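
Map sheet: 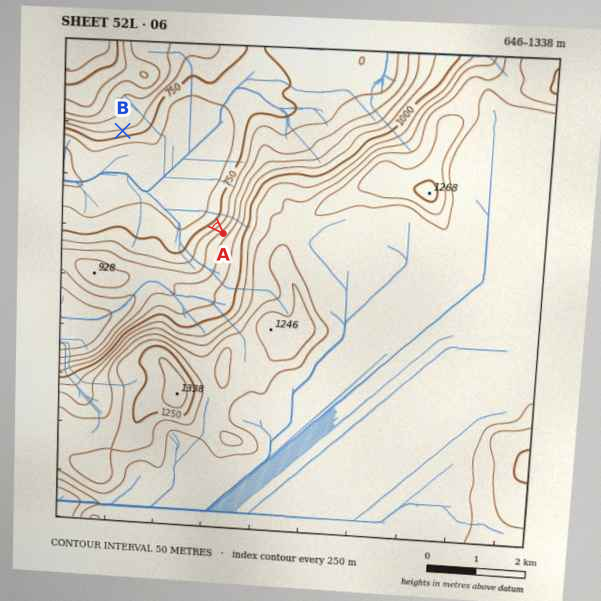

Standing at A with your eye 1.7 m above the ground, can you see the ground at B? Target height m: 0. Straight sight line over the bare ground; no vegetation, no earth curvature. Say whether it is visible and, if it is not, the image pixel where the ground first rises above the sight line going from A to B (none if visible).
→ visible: true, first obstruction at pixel None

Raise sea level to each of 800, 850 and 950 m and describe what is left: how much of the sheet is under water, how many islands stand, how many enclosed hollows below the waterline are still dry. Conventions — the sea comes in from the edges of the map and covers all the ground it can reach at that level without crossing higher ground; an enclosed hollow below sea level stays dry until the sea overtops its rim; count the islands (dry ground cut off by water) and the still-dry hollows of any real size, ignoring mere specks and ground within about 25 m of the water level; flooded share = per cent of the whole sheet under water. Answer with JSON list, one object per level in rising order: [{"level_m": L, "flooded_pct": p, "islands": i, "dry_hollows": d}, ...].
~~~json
[{"level_m": 800, "flooded_pct": 16, "islands": 0, "dry_hollows": 0}, {"level_m": 850, "flooded_pct": 20, "islands": 0, "dry_hollows": 0}, {"level_m": 950, "flooded_pct": 27, "islands": 0, "dry_hollows": 0}]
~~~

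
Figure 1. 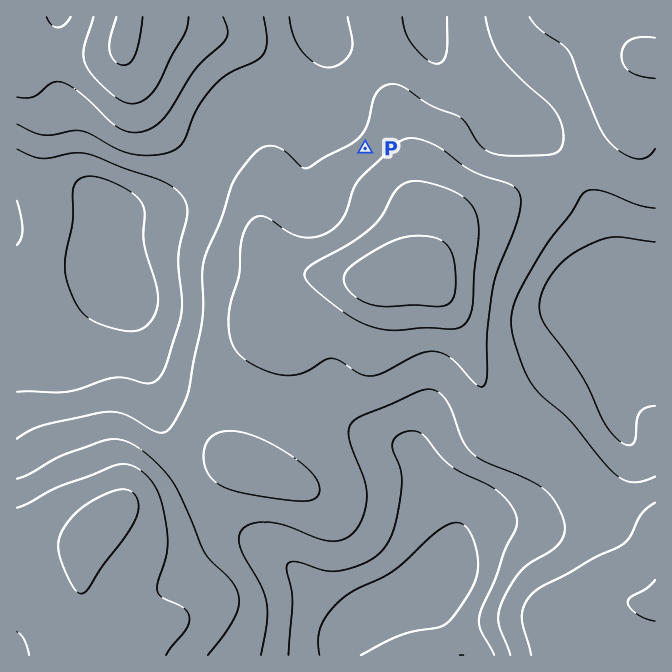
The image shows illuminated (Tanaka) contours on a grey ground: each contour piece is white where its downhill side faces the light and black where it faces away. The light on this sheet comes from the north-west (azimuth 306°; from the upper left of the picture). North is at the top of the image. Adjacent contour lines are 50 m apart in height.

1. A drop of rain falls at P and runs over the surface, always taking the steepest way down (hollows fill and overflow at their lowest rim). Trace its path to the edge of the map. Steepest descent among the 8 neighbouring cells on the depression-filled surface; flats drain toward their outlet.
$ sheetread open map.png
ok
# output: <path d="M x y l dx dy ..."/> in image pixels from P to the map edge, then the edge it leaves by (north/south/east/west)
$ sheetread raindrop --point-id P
<path d="M365 148l-27-26 0-4-1-1-2-9-1-1 0-4-4-6 0-54-5-8 0-3-3-7-2-8"/>
exit: north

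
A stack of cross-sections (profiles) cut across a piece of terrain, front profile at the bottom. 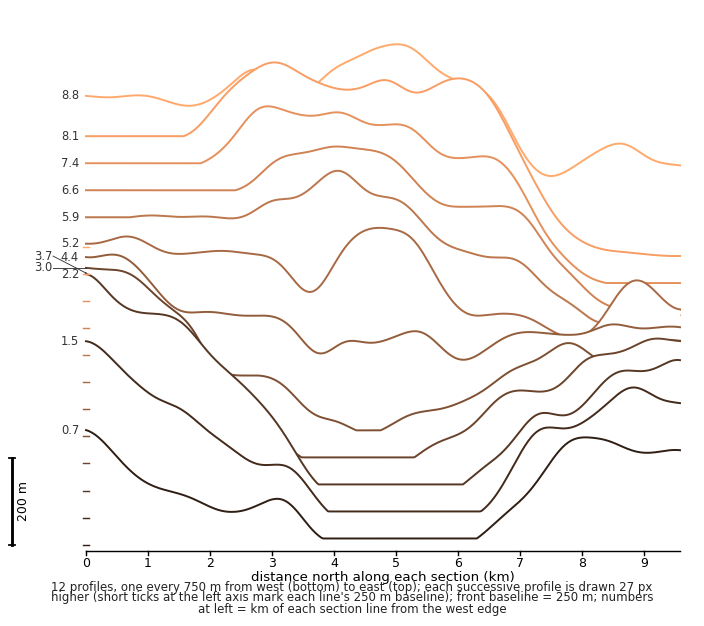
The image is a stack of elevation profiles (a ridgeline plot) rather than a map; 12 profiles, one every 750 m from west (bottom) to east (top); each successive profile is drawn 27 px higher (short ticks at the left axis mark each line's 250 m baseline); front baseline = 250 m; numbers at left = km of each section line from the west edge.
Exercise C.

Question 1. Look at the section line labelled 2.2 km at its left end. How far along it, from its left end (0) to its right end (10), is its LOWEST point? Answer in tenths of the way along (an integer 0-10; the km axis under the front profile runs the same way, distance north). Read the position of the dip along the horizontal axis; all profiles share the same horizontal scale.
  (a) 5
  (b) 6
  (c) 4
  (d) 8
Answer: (a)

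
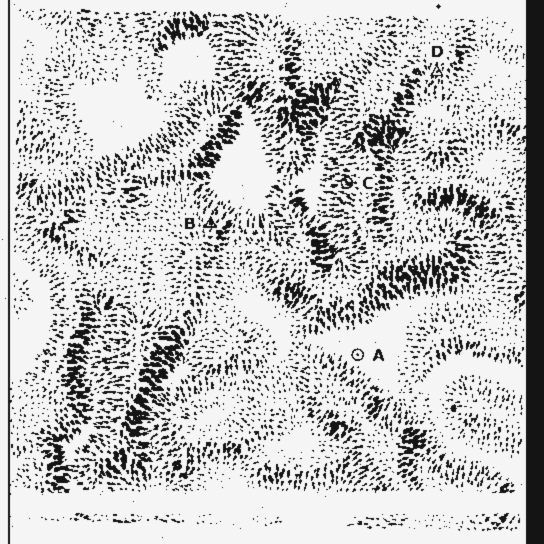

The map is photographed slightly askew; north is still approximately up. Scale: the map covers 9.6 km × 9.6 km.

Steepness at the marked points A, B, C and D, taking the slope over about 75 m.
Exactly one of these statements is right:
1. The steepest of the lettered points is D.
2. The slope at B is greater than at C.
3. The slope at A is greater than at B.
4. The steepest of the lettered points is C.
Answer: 4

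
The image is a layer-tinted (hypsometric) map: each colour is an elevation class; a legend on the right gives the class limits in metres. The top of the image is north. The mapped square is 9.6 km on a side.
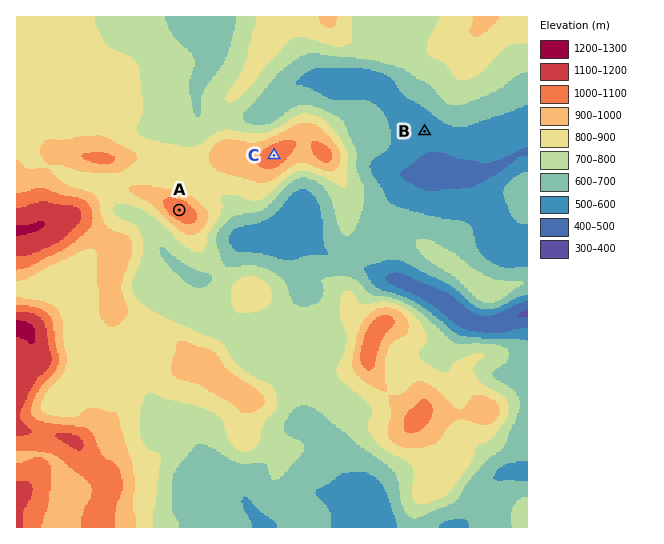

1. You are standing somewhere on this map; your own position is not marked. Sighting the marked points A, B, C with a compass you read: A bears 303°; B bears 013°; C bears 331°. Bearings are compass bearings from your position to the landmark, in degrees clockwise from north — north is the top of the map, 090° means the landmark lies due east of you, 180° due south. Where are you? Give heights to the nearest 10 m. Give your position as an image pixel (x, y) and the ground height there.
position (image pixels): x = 376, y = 339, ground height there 1050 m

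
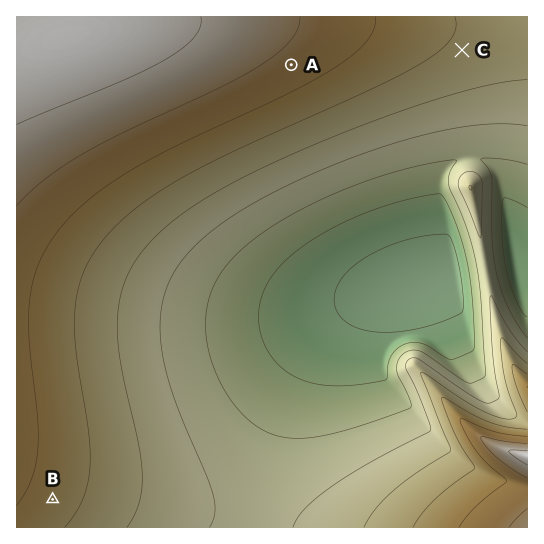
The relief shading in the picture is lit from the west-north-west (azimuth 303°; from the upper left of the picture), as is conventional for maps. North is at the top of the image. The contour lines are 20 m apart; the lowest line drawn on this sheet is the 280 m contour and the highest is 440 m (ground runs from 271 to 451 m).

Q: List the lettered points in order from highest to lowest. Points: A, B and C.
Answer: A B C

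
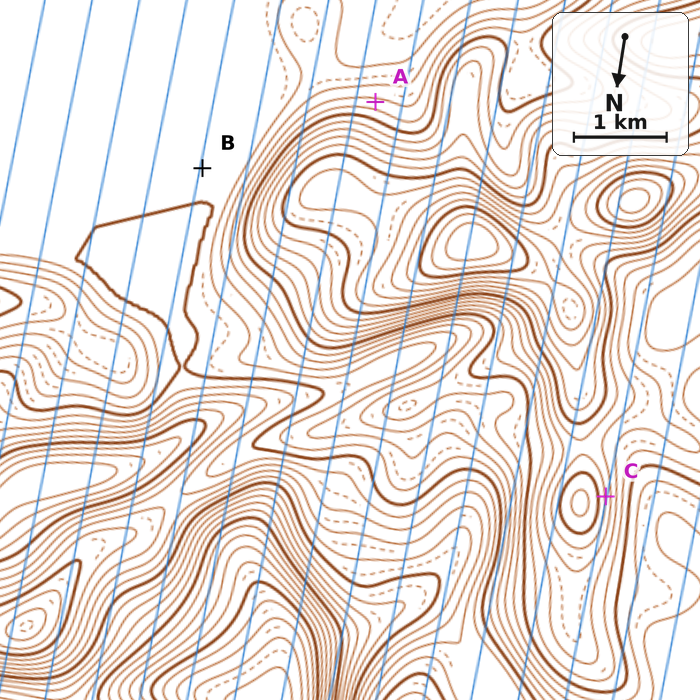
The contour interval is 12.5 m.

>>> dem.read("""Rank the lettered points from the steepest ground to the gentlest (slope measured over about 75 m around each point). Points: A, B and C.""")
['C', 'A', 'B']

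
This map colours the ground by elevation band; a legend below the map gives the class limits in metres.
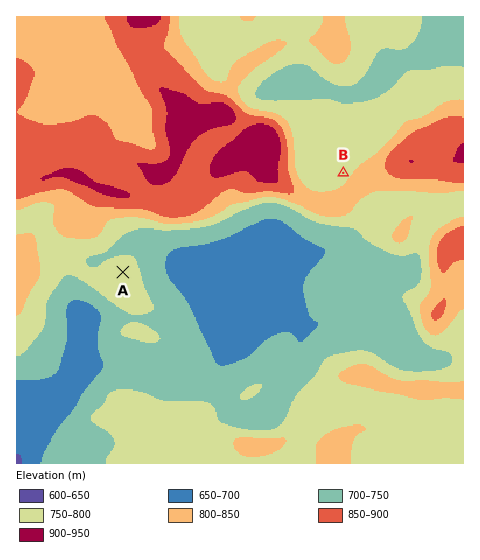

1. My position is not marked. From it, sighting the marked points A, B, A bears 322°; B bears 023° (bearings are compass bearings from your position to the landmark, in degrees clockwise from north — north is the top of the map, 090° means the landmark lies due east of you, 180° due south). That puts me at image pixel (238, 420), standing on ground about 730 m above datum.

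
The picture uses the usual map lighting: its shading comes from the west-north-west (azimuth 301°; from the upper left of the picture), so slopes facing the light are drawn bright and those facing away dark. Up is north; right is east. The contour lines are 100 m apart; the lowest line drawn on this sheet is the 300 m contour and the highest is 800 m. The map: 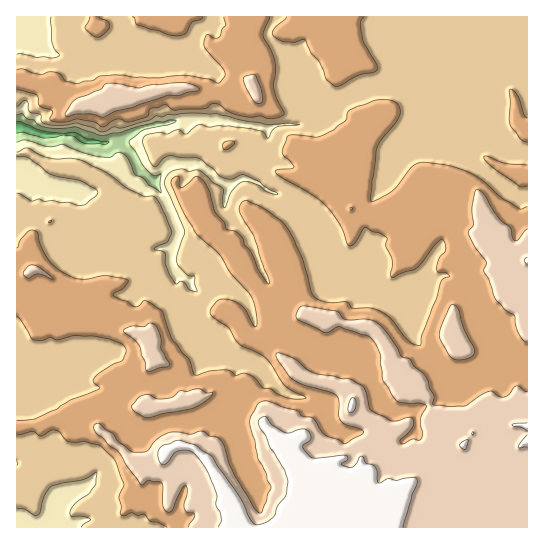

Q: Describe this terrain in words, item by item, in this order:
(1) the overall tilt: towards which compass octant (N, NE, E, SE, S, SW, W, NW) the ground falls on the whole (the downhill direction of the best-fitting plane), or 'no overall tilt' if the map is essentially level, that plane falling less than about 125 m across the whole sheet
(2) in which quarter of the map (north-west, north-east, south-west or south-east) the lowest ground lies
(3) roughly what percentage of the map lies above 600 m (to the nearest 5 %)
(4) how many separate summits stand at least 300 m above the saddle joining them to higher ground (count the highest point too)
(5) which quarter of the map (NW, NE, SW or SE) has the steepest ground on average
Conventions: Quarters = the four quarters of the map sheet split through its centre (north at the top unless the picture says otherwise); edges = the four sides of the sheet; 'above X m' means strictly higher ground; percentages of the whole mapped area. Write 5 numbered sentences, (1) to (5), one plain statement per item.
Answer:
(1) The general tilt is down to the north-west (the land rises towards the south-east).
(2) The lowest ground is in the north-west quarter.
(3) About 55 % of the map lies above 600 m.
(4) There is 1 summit with 300 m or more of prominence.
(5) The north-west quarter is the steepest part of the map.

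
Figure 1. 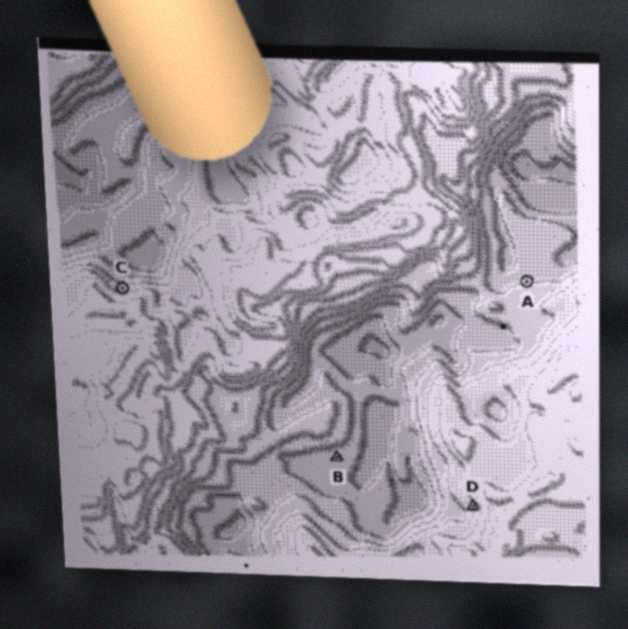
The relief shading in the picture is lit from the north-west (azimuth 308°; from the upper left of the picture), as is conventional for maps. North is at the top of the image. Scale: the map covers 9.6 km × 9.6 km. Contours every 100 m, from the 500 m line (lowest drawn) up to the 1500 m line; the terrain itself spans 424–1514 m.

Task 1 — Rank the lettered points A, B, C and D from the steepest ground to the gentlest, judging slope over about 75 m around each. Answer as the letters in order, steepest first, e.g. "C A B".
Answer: C D A B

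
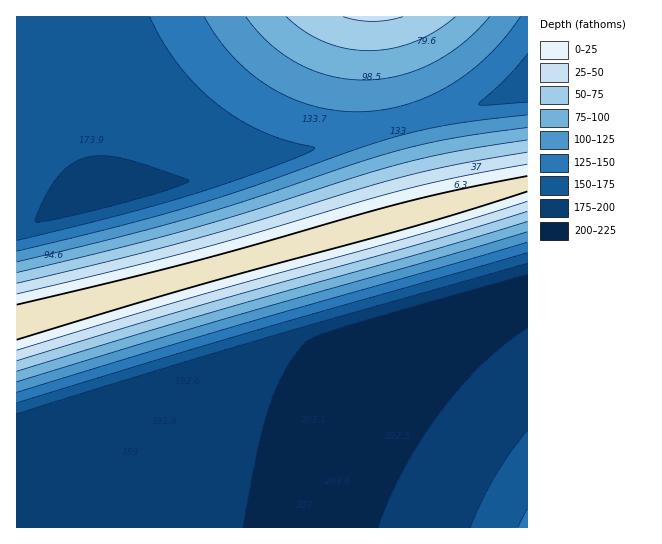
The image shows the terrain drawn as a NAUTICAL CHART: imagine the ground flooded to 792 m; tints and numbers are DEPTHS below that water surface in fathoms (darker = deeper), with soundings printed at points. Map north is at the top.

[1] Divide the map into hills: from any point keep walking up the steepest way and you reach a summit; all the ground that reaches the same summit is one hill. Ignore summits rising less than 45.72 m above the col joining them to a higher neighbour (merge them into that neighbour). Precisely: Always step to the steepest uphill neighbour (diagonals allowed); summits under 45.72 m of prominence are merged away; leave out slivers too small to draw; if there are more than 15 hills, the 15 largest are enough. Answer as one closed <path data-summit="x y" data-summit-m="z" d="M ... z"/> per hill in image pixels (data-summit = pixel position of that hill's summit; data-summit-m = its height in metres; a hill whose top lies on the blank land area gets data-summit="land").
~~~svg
<path data-summit="land" d="M33 16l-17 1 0 510 303 1 8-31 21-58 17-33 20-28 37-37 48-37 12-8 46-15 0-190-9 1-137 39-280 72-7-9-16-28-26-57-13-43z"/><path data-summit="373 17" data-summit-m="708" d="M527 16l-493 0-1 14 7 36 17 53 22 47 16 28 7 9 280-72 145-40z"/><path data-summit="527 527" data-summit-m="529" d="M527 281l-38 12-19 11-48 37-37 37-20 28-17 33-21 58-7 24 1 7 207-1z"/>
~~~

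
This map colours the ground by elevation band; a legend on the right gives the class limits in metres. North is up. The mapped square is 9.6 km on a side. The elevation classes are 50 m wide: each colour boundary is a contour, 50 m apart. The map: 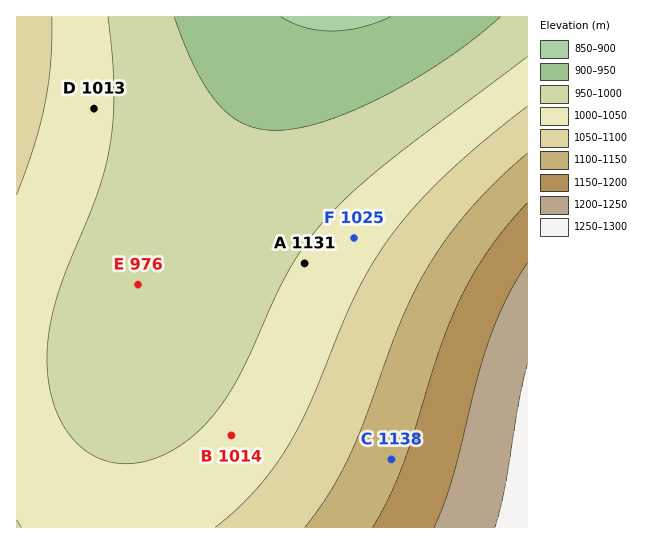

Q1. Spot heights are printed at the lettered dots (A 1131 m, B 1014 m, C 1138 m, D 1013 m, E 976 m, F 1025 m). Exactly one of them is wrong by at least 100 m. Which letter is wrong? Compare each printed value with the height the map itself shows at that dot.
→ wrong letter A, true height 1006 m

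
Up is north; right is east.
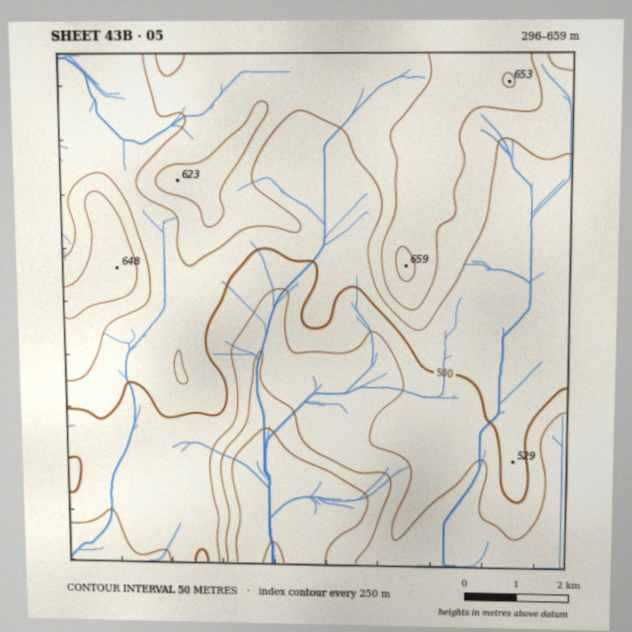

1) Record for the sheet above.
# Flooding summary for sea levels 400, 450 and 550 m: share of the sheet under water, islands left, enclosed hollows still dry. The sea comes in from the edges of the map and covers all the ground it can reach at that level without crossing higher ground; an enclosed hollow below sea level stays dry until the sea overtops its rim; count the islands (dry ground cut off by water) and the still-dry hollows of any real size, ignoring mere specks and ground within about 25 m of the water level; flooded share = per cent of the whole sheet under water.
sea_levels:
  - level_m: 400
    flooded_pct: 8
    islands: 0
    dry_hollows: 0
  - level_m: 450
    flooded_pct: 22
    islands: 0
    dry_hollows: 0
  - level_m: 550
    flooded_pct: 71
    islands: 0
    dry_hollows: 0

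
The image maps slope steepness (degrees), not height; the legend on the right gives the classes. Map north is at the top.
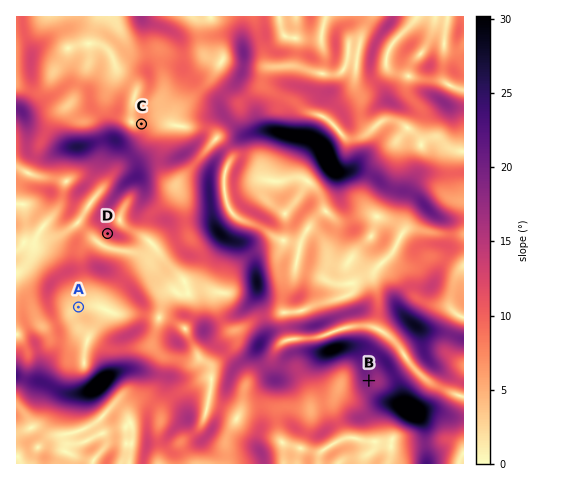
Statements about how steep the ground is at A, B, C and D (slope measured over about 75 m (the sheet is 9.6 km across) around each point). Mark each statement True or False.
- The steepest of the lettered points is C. False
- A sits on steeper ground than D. False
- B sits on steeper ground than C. True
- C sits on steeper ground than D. False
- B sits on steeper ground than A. True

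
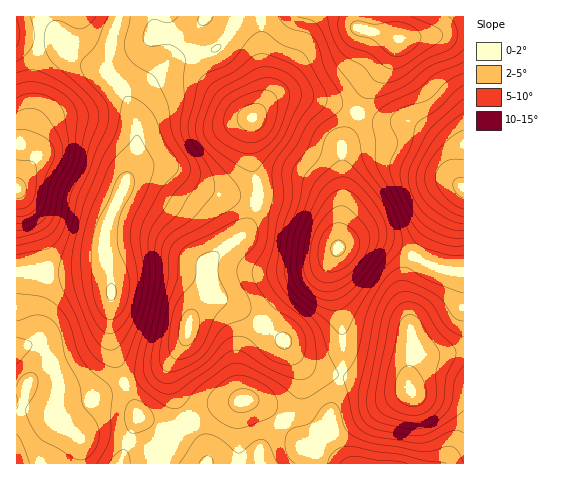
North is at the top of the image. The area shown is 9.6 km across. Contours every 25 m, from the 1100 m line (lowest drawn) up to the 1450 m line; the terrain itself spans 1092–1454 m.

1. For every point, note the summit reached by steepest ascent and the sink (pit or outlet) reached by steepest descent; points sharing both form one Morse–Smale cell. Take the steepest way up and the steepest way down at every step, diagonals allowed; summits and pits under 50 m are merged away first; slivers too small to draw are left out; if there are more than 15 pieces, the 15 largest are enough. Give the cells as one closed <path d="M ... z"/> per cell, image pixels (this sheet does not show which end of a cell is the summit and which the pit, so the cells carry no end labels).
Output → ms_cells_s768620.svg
<path d="M118 16l-77 0-2 2 0 23-7 42 0 29-7 25 3 27-12 23 1 85 82 0 11 9-6-32 1-17 4-15 18-37 10-40-1-17-6-18-8-15-14-16 2-29z"/><path d="M162 165l-17 1-16 10-20 41-4 15-1 17 8 37-2 53 11 36 17 41 34 20 18-15-9-12-6-13-5-17 0-12 18-32 4-21 14-21 1-29 8-9 29-21 14-32-48-11-29-17z"/><path d="M375 240l-14 0-21 7-9 18 0 18 12 49 0 37-3 7 36 9 28 2 12 7 47 7 1-129-30-5-41-21z"/><path d="M204 16l-85 1-9 28-2 29 18 22 10 27 0 25-9 31 18-13 17-1 19 9 29 17 47 11 2-13-8-34 2-37-14-6-13-13-22-25-7-15-2-20z"/><path d="M260 16l-54 0-10 17-1 6 3 23 9 16 19 21 13 13 14 6-2 37 8 34-1 12 27 7 33 16 14 12 5 10 6-40-1-55 1-7 15-31-44-14-12-3-22 0-10 5-16 15 10-20 0-19-3-18z"/><path d="M361 114l-4 1-14 29 0 62-5 42 23-8 14 0 18 6 41 21 12 3 17 2 1-84-9-12-7-26-16-15-20-12-10-2-21 0z"/><path d="M99 272l-82 0-1 76 19-3 14 13 9 24-4 30 4 7 21 19 1 25 39 1 19-50-14-30-11-34-3-11 2-51-4-10z"/><path d="M260 202l-4 1-3 13-9 18-29 21-8 9-1 29-10 16 15-9 9 0 10 3 20 12 33 24 11 15 13 12 13 6 21 3 2-43-12-49 0-18 7-19-6-10-14-12-33-16z"/><path d="M220 300l-12 1-13 11-6 13-1 10-18 32 2 22 5 13 11 17 2 3 11-8 17-8 26-6 8 1 20 11 18 18 14 19 19 6 18 9 6 0-14-25-3-15 1-14 9-34-20-4-13-6-30-32-31-22z"/><path d="M356 16l-94 0-1 43 3 18 0 19-5 14 11-9 10-5 22 0 31 8 24 9 11-25 20-26 11-23-38-10-3-3z"/><path d="M346 376l-6 1-9 33-1 14 3 15 15 25 116-1-1-62-47-7-12-7-28-2z"/><path d="M463 35l-64 3-11 24-20 26-10 23 0 3 23 7 28 1 23 13 16 15 7 26 8 12z"/><path d="M246 400l-37 9-19 14 15 23 2 8 0 10 133-1-17-8-19-6-14-19-18-18-13-9z"/><path d="M35 345l-19 4 0 114 64 1 0-24-22-21-4-7 4-21 0-9-4-12-8-15z"/><path d="M140 416l-3 1-5 14-12 33 86-1 1-9-2-8-15-23-21 13z"/>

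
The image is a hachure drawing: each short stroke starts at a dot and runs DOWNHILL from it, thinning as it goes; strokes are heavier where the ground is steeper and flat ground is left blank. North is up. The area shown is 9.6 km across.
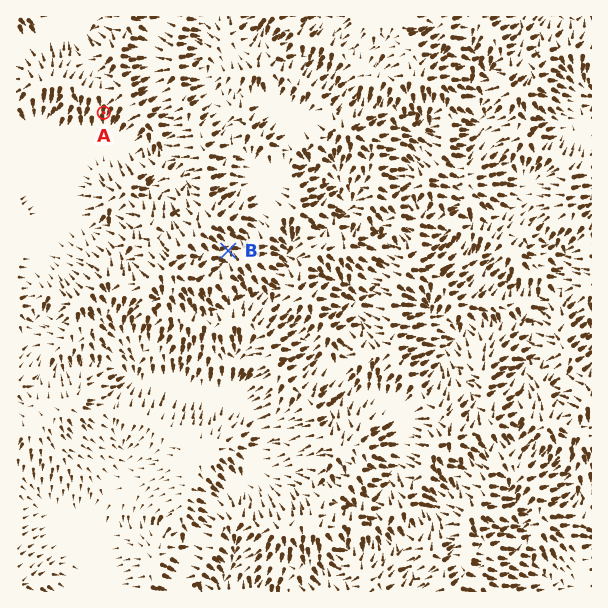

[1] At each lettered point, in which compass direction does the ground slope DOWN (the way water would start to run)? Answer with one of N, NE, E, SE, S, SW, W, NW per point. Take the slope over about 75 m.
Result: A S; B E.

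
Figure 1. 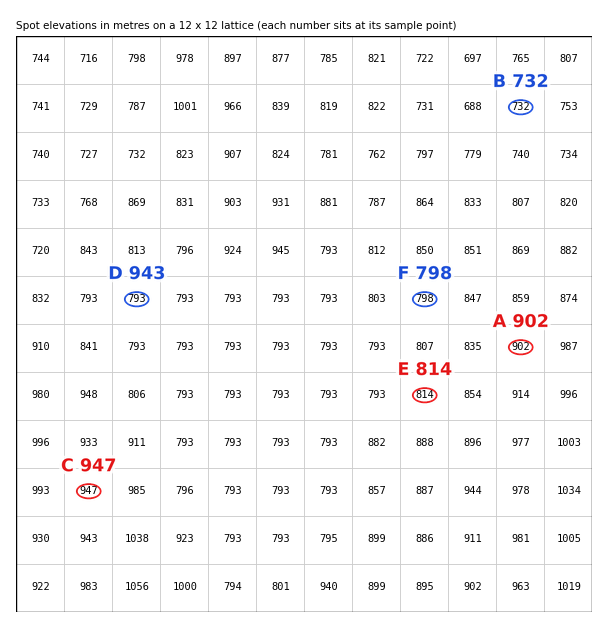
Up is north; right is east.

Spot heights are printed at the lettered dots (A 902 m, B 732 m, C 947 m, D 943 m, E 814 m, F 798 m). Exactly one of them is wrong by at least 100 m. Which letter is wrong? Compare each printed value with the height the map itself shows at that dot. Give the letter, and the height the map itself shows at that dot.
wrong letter D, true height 793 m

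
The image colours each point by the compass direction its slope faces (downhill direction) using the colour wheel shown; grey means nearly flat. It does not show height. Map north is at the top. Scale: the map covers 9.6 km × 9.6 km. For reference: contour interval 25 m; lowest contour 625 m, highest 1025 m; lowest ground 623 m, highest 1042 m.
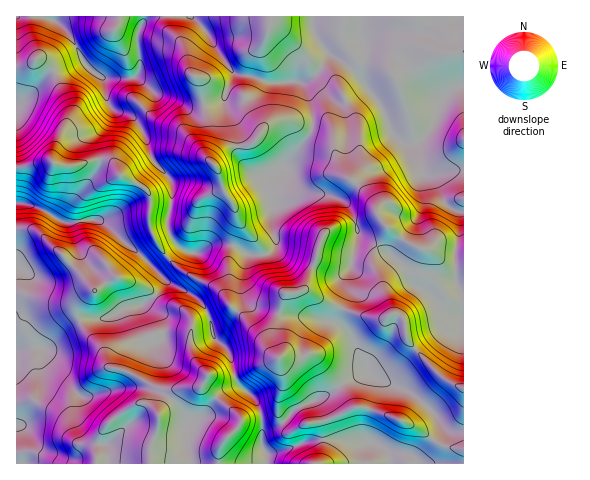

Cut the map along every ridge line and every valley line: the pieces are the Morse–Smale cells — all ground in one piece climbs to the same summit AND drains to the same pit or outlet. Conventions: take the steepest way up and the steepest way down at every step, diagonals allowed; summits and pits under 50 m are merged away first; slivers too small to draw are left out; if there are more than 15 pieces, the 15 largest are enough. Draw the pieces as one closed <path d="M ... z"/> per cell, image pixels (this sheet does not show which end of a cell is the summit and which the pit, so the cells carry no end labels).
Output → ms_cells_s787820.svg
<path d="M463 16l-151 1 3 16 14 22-9 15-8 8-11 5 7 11 4 16 0 19-4 9-24 30-15 6-2 2 0 13 5 13 0 26 4 11-1 9-8 6-18 1-15-9-12-2-11 1-12 8-10 0-9-5-8-9-4-10 0-12 4-20-1-16-17-20-8-24-10-17-9-6-12-4-6-5-3-8-1-15-3-5 9 2 26-1 17 15 19 6 13 7 14 0 23-6 10-23 0-4-29-45-14-12-173 0-1 151 32-6 13 4 16 0 18-5 11 0 9 6 7 10 18 9 8 7 2 4 0 32 13 24 11 12 13 10 28 13 15 17-21 9 3 19 4 8 7 5 7 9 9 31 17 17 5 11 2 19 20-9 12-14 32-14 23-16 17-5-1-7-15-32-12-12 0-8 8-20-2-17 7-14 6-30 6 6 32 19 10 10 7 17 14 6 20 19 17 7z"/><path d="M106 160l-11 0-18 5-16 0-13-4-32 7 1 296 79-1 3-18-14-3-7-12-6-20 0-20-25-20-4-7 0-14 25-23 15-8 23 0 18-9 16-4 0 10 6 20 2 2 12-4 3-1 0-9-3-8-16-11 16-13 5-11 29 16 10 10 4 8 22-9-15-18-28-13-19-16-13-19-5-11 0-32-2-4-8-7-18-9-7-10z"/><path d="M358 234l-6 30-7 14 2 17-8 20 0 8 12 12 15 32 1 7-19 6-21 15-32 14-12 14-18 7-4 8 1 9 5 7 6 0 36-13 10-1 21 0 22 3 8-1 20 10 17 2 9 6 1 4 46 0 1-145-17-8-20-19-14-6-7-17-10-10-32-19z"/><path d="M234 72l-10 27-24 7-14 0-19-10-8-1-22-17-35 0 7 27 6 5 12 4 9 6 10 17 8 24 17 20 1 16-4 20 0 12 7 14 14 10 10 0 12-8 7-1 16 2 15 9 15 0 11-7 1-9-4-11 0-26-5-13 0-13 2-2 15-6 7-8 21-31-2-30-10-17-34 0-9-4-16-2z"/><path d="M208 314l-12 4-4 4-2 15-4-4-22 0-2 7-5 3-6 0-4-5-3 0-14 6-8 6-4 13 1 7 10 2 32 17 21 0-8 6-16 19-7-8-11-4-21 12-15 14-4 6-1 10 6 0 2 3 2 17 156 0 2-2 0-8-6-12 1-23-3-13-5-8-15-13-9-31-4-6-10-8z"/><path d="M139 306l-15 3-18 9-26 1-17 11-16 17-4 2 0 14 3 6 17 12 10 11 0 25 12 25 13 2 6-16 11-11 22-14 6-1 5 2 10 10 16-19 8-6-21 0-43-21 4-18 8-6 17-7-7-22z"/><path d="M312 16l-121 1 13 11 19 31 13 15 21 4 9 4 38 0 16-13 9-14-14-22z"/><path d="M340 440l-31 1-26 10-16 3-1 9 150 0 0-3-9-6-17-2-20-10-8 1z"/><path d="M165 280l-5 11-16 13 16 11 3 8 1 10 22 0 4 4 2-15 15-10-13-16z"/><path d="M105 444l-7 2-1 18 11-1 0-12z"/><path d="M162 332l-15 5 4 6 6 0 5-3z"/>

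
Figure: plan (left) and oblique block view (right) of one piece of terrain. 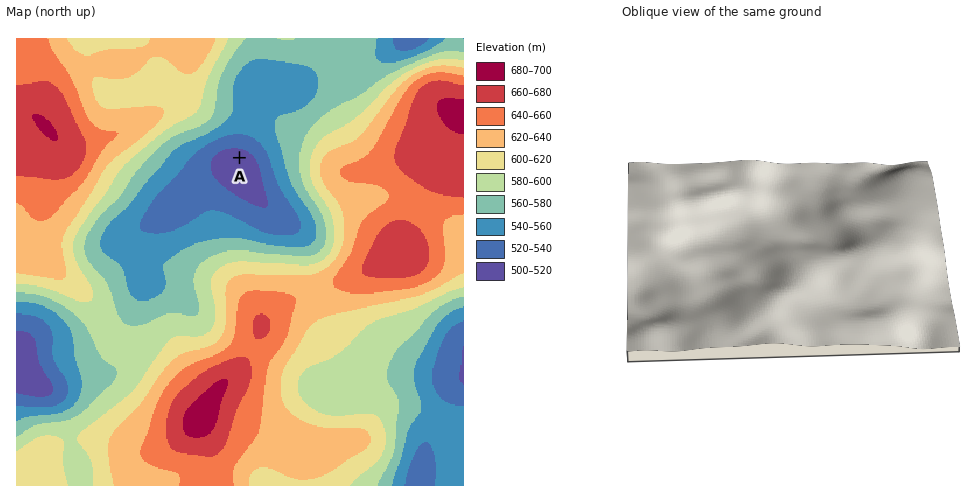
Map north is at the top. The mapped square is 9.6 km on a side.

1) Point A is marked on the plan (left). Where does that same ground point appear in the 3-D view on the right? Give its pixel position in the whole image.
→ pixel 782 215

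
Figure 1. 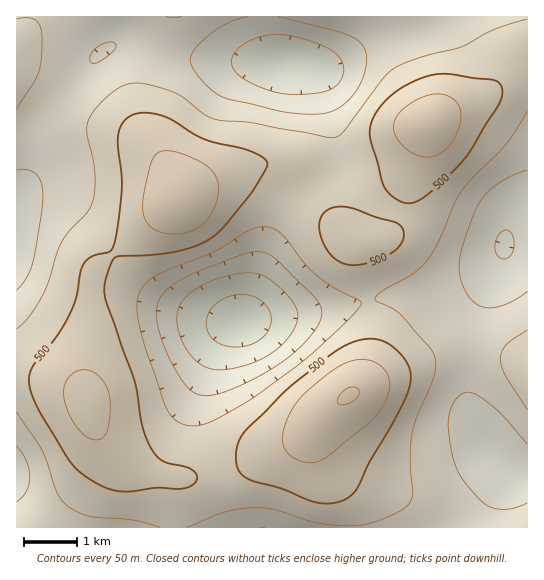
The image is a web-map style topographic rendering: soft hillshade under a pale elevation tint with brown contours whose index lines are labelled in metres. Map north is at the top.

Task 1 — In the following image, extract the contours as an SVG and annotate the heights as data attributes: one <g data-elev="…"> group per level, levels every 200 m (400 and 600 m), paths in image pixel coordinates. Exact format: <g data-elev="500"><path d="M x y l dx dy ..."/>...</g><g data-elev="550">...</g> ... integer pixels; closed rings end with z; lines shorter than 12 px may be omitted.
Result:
<g data-elev="400"><path d="M527 503l-17 6-9 0-8-1-11-6-17-20-10-17-5-24-2-22 5-16 5-6 5-4 7-1 7 3 24 18 26 31"/><path d="M17 446l9 15 4 16-4 14-9 11"/><path d="M203 395l-9-2-8-7-8-12-9-17-7-18-5-16-1-12 3-10 5-8 7-7 27-15 51-18 9-1 9 2 12 8 37 37 6 11-2 12-7 11-12 13-27 21-21 13-23 10-15 5z"/><path d="M527 291l-12 9-13 6-11 2-9-1-8-5-8-9-5-12-2-14 1-12 5-16 9-26 8-14 8-9 9-7 15-8 13-5"/><path d="M17 170l11 0 9 5 4 8 2 12-2 22-8 46-7 15-9 12"/><path d="M94 63l-3-1-1-4 5-9 11-6 5-1 4 1 1 4-4 6-11 8z"/><path d="M277 17l66 16 13 6 7 7 3 5 1 8-4 19-9 16-13 13-10 5-10 2-34-2-60-13-9-4-9-8-11-12-6-9-2-7 2-6 11-12 15-12 13-8 16-4"/></g><g data-elev="600"><path d="M340 405l9-2 6-4 4-5-1-5-7-2-8 4-5 8 0 4z"/></g>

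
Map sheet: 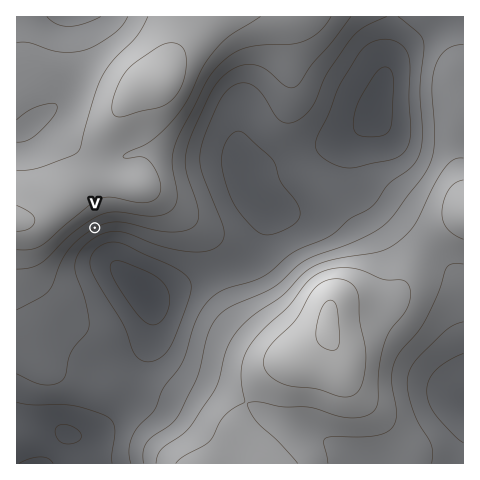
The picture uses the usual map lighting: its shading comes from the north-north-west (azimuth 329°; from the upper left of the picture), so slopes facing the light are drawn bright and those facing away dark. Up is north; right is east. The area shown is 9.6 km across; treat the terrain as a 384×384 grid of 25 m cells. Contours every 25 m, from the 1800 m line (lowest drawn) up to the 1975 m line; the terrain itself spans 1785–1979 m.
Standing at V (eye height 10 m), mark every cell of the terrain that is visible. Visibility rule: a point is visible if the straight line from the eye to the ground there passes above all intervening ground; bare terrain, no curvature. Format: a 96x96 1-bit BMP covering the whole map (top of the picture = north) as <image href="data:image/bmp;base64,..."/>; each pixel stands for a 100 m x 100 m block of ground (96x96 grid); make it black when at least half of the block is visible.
<image width="96" height="96" href="data:image/bmp;base64,Qk2+BAAAAAAAAD4AAAAoAAAAYAAAAGAAAAABAAEAAAAAAIAEAAATCwAAEwsAAAIAAAAAAAAA////AAAAAAAAAB///4AAAAAAAAAAAA///8AAAAAAAAAAAA///+AAAAAAAAAAAAf//+AAAAAAAAAAAAf///AAAAAAAAAAAAf///AAAAAAAAAAAAP///gAAAAAAAAAAAP///gAAAAAAAAAAAP///wAAAAAAAAAAAP///4AAAAAAAAAAAP///8AAAAAAAAAAAP///8AAAAAAAAAAAP///8AAAAAAAAAAAP///+AAAAAAAAAAAP///+AAAAAAAAAAH////+AAAAAAAAAA//////AAAAAAAAAD//////AAAAAAAAA///////wAAAAAAAD///////4AAAAAAAH///////+AAAAAAAP////////gAAAAAAf////////wAAAAAAf////////4AAAAAAf////////8AAAAAAf/////////AAAAAAf/////////wAAAAAf/////////4AAAAAf/////////4AAAAA//////////8AAAAAf/////////8AAAAAP/////////8AAAAAH/////////8AAAAAD/////////+AAAAAD/////////+AAAAAD/////////+AAAAAD//////////AAAAAD//////////AAAAAD//////////gAAAAD//////////gAAAAD//////////wAAAAD//////////4AAAAD//////////8A8AAD//////4f////8AAD/////8AB////+AAD/////wAAP///+AAB/////gAAB////AMB////+AAAAH////8B////8AAAAAf///8A////4AAAAAD///8Af///gAAAAAAf//8AH///AAAAAAAB//8AB//+AAAAAAAAf/8AA//8AAAAAAAAH/8AAH/4AAAAAAAAB/8AAB/wAAAAAAAAAf8AAA/gAAAAAAAAAP8AAAOAAAAAAAAAAD8AAAAAAAAAAAAAAB8AAAAAAAAAAAAAAAcAAAAAAAAAAAAAAAAAAAAAAAAAAAAAAAAAAAAAAAAAAAAAAAAAAAAAAAAAAAAAAAAAAAAAAAAAAAAAAAAAAAAAAAAAAAAAAAAAAAAAAAAAAAAAAAAAAAAAAAAAAAAAAAAAAAAAAAAAAAAAAAAAAAAAAAAAAAAAAAAAAAAAAAAAAAAAAAAAAAAAAAAAAAAAAAAAAAAAAAAAAAAAAAAAAAAAAAAAAAAAAAAAAAAAAAAAAAAAAAAAAAAAAAAAAAAAAAAAAAAAAAAAAAAAAAAAAAAAAAAAAAAAAAAAAAAAAAAAAAAAAAAAAAAAAAAAAAAAAAAAAAAAAAAAAAAAAAAAAAAAAAAAAAAAAAAAAAAAAAAAAAAAAAAAAAAAAAAAAAAAAAAAAAAAAAAAAAAAAAAAAAAAAAAAAAAAAAAAAAAAAAAAAAAAAAAAAAAAAAAAAAAAAAAAAAAAAAAAAAAAAAAAAAAAAAAAAAAAAAAAAAAAAAAAAAAAAAAAAAAAAAAAAAAAAAAAAAAAAAAAAAAAAAAAAAAAAAAAAAAAAAAAAAAAAAAAAAAAAAAAAAAAAAAAAAAAAAA="/>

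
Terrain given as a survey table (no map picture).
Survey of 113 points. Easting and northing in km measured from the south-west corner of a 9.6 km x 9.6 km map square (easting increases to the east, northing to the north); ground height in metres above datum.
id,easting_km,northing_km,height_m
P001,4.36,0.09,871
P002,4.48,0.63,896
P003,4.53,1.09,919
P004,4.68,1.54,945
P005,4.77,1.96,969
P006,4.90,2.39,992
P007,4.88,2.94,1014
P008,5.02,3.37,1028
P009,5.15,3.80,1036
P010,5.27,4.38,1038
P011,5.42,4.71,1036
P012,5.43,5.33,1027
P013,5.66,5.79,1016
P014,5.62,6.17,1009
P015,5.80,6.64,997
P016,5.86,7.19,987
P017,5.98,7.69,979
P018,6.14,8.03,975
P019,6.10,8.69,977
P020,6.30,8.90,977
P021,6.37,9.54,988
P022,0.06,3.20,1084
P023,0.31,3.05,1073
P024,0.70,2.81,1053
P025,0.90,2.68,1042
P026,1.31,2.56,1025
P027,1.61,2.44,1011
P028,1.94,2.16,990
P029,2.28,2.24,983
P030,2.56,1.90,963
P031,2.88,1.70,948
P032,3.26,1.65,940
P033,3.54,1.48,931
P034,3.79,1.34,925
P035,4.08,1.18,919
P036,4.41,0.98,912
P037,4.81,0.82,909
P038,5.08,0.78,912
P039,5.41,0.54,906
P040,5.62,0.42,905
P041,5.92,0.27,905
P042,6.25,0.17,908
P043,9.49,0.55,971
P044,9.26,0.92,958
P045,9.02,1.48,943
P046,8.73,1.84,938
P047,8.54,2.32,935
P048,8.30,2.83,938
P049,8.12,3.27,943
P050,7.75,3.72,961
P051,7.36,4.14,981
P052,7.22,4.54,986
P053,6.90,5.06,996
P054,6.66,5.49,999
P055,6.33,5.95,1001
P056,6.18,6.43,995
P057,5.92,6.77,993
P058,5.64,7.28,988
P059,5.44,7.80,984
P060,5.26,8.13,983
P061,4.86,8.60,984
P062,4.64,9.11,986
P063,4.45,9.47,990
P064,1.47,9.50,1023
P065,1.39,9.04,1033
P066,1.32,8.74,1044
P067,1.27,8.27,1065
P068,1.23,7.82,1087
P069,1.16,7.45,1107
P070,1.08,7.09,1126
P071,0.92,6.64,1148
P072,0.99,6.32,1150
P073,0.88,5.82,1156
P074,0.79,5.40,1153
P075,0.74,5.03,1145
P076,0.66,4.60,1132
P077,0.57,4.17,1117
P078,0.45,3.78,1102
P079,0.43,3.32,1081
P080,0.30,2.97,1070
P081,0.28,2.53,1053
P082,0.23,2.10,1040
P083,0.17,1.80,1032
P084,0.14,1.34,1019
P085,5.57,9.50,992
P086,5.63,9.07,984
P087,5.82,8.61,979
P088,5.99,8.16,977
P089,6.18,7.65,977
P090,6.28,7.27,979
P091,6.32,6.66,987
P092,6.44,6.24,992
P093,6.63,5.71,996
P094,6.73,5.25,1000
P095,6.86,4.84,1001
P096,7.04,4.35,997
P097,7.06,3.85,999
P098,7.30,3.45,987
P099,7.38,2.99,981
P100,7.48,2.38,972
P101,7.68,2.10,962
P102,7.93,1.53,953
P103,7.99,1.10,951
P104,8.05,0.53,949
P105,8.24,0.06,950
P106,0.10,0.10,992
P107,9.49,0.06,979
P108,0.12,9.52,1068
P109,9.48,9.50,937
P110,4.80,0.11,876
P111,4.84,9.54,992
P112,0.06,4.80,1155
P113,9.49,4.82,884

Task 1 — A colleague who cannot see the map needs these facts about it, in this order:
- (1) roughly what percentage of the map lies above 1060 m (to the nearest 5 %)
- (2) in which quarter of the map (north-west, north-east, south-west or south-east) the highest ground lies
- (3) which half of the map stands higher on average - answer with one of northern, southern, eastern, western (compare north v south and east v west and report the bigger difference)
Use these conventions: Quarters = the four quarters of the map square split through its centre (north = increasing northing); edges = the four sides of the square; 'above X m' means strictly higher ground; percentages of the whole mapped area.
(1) About 15 % of the map lies above 1060 m.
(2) The highest ground is in the north-west quarter.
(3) On average the western half of the map is the higher ground.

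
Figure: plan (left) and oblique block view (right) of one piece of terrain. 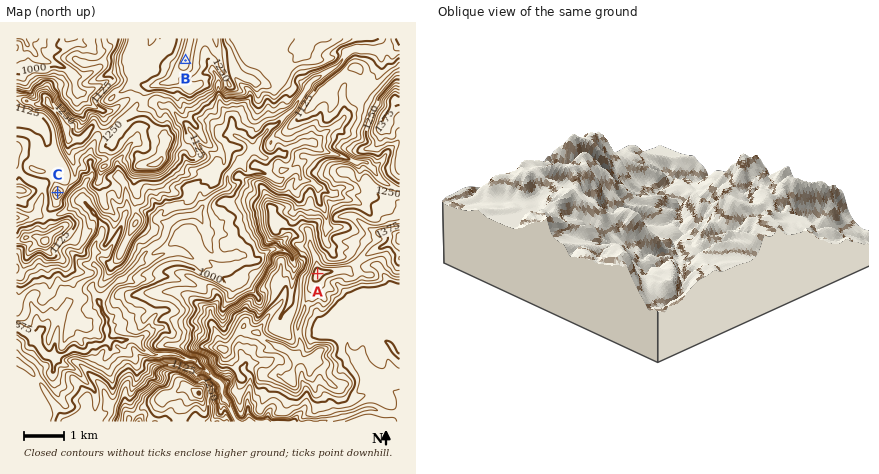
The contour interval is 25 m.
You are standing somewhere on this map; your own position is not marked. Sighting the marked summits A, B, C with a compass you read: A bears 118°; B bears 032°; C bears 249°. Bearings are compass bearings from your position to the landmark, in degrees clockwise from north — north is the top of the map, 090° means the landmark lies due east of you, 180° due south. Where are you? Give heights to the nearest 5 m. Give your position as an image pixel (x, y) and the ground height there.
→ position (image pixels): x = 119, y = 168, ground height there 1110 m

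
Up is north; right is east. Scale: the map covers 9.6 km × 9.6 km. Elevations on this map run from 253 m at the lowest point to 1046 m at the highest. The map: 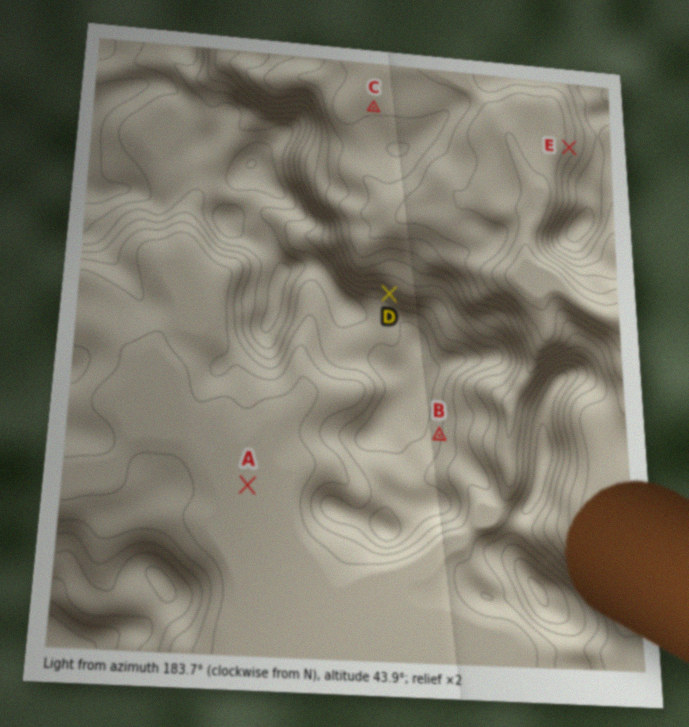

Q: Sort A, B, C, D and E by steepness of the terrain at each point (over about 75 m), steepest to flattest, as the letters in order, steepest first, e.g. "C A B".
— D E B C A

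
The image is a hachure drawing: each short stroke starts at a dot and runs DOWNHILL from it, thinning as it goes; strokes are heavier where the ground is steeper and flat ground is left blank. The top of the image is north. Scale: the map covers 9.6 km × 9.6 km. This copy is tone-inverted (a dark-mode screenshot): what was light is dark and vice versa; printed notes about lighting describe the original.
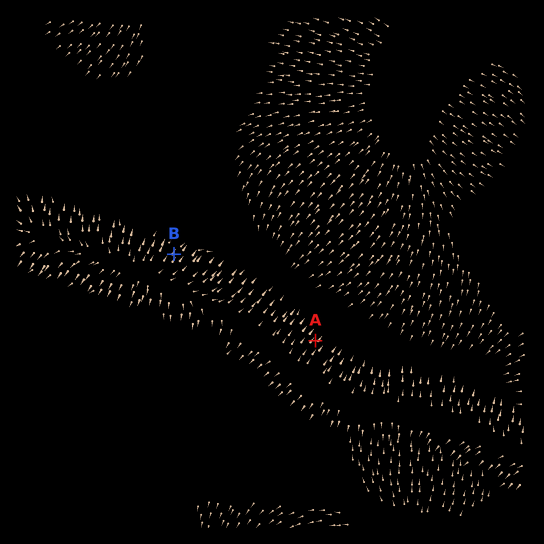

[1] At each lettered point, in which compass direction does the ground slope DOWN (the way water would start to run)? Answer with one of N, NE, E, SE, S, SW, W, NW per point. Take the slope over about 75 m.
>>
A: NE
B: NE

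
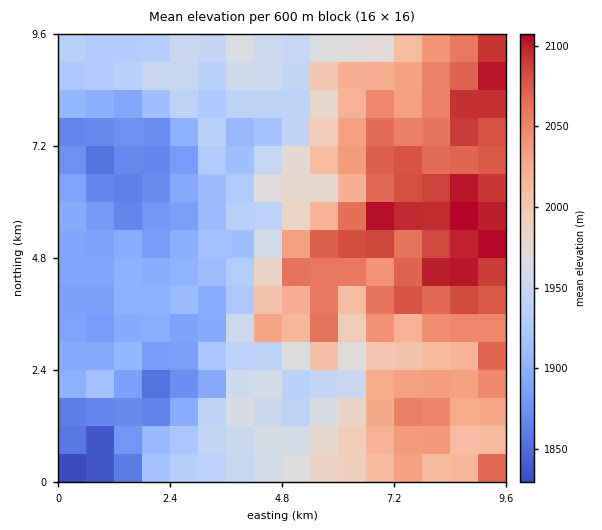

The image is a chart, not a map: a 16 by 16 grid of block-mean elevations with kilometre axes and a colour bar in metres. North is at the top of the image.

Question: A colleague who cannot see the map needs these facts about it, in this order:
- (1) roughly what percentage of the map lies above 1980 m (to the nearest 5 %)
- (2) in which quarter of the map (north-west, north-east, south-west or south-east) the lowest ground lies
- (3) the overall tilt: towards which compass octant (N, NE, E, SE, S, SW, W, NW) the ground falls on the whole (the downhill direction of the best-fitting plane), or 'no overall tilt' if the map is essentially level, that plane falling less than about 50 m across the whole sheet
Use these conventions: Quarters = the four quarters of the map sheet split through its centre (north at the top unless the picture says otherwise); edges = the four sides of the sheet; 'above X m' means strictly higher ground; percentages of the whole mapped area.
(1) Roughly 45 % of the ground is higher than 1980 m.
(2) Look to the south-west quarter for the lowest ground.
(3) On the whole the ground falls towards the west.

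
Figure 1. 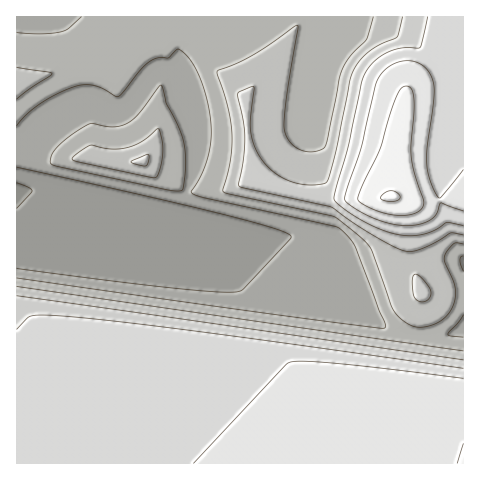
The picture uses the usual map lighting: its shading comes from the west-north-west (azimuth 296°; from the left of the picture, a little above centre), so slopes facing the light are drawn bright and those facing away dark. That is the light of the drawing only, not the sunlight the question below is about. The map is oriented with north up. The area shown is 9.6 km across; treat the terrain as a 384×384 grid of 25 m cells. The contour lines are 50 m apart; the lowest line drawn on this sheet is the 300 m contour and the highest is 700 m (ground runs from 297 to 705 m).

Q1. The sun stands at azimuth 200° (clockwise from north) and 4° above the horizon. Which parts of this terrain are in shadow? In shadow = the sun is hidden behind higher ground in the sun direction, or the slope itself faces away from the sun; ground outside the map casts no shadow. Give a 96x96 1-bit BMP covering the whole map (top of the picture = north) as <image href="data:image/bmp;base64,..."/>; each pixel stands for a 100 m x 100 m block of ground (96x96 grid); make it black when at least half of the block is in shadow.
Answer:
<image width="96" height="96" href="data:image/bmp;base64,Qk2+BAAAAAAAAD4AAAAoAAAAYAAAAGAAAAABAAEAAAAAAIAEAAATCwAAEwsAAAIAAAAAAAAA////AAAAAAAAAAAAAAAAAAAAAAAAAAAAAAAAAAAAAAAAAAAAAAAAAAAAAAAAAAAAAAAAAAAAAAAAAAAAAAAAAAAAAAAAAAAAAAAAAAAAAAAAAAAAAAAAAAAAAAAAAAAAAAAAAAAAAAAAAAAAAAAAAAAAAAAAAAAAAAAAAAAAAAAAAAAAAAAAAAAAAAAAAAAAAAAAAAAAAAAAAAAAAAAAAAAAAAAAAAAAAAAAAAAAAAAAAAAAAAAAAAAAAAAAAAAAAAAAAAAAAAAAAAAAAAAAAAAAAAMAAAAAAAAAAAAAAP8AAAAAAAAAAAAAH/8AAAAAAAAAAAAH//8AAAAAAAAAAAH///8AAAAAAAAAAD////8AAAAAAAAAD/////8AAAAAAAAB//////8AAAAAAAB///////8AAAAAAB////////8AAAAAA/////////8AAAAA//////////8AAAA///////////8AAAf///////////8AAf////////////8AP/////////////8P////////////////////////////////////////////////////////////8D//////////////4A//////////////wA//////////////gA//////////////AB/////////////+AD/////////////8AD/////////////4AH/////////////wAD/////////////gAB9////////////gAAM////////////AAAA///////////+AAAAf//////////8AAAAf//////////wAAAAP//////////AAAAAP/////////gAAAAAH////////gAAAAAAH///////gAAAAAAAD//////wAAAAAAAAD/////wAAAAAAAAAB////4AAAAAAAAcAB///4AAAAAEAAB+AA//4AAAAAH+AAH+AA/8AAAAAA/+AAH8AAcAAAAAAH/+AAH8AAAAAAAAAf/+AAD8AAAAAAAAAf/+AAD8AAAAAAAAAf/+AAD8AAAAAAAAAf/+AAB8AAAB/wAAAP/8AAA8AAD//4AAAP/8AAA8AAD//4AAAH/wAAAcAAD//+AAAD+AAAAIAAB///gAAAQAAAAIAAB///gAAAAAAAAAAAA///wAAAAAAAAAAAA///wAAAAAAAAAAAAf//wAAAAAAAAAAAAP//wAAAAAAAAAAAAH//wAAAAAAAAAAAAD//4AAAAAAAAAAAAB//4AAAAAAAAAAAAAAB4AAAAAAAAAAAAAAB4AAAAAAAAAAAAAAB4AAAAAAAAAAAAAAB4AAAAAAAAcDgAAAA4AAAAAAAB8D8AAAAwAAAAAAAP+D/gAAAAAAAAAAB/+D/8AAAAAAAAAAP/+D/8AAAAAAAAAB//8D/4AAAAAAAAAD//8D/gAAAAAAAAAD//8B/AAAAAAAAAAB//8A8AAAAAAAAAAA//8AYAAAAAAAAAAAf/8AAAAAAAAAAAAAP/4AAAAAAAAAAAAAH/4AAAAAAAAAAAAAD/wAAAAAAAAAAAAAB/wA="/>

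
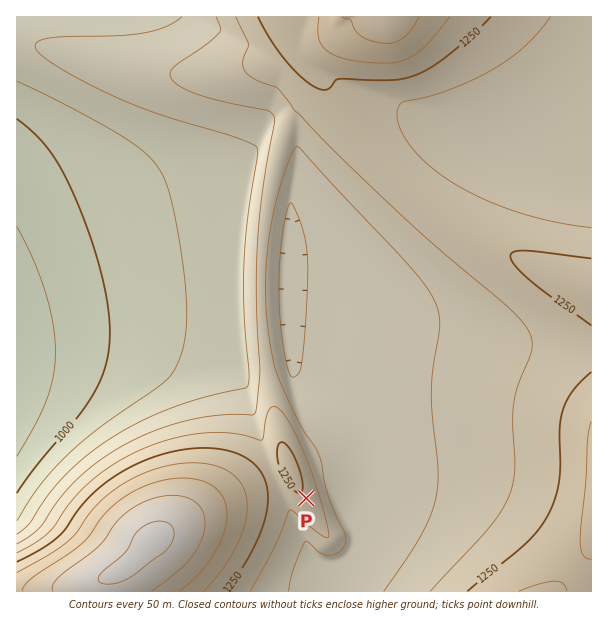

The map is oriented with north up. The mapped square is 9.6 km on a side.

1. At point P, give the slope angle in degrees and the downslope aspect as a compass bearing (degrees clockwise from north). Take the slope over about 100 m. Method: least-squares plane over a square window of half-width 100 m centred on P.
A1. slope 4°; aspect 115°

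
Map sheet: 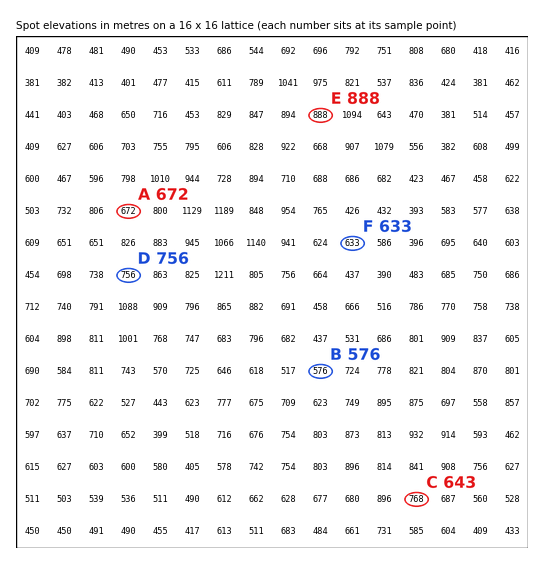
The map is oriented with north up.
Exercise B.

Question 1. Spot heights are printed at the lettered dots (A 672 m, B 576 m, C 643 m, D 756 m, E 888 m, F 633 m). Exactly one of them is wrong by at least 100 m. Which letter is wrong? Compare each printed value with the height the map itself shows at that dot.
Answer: C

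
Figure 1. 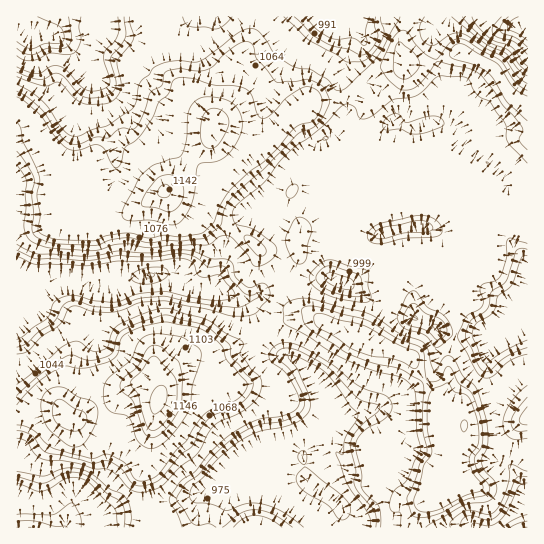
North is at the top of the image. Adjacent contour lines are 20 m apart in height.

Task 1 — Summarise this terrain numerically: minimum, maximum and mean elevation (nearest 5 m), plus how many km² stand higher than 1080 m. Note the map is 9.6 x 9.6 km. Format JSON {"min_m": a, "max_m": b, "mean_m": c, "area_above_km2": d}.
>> {"min_m": 910, "max_m": 1160, "mean_m": 1040, "area_above_km2": 20.6}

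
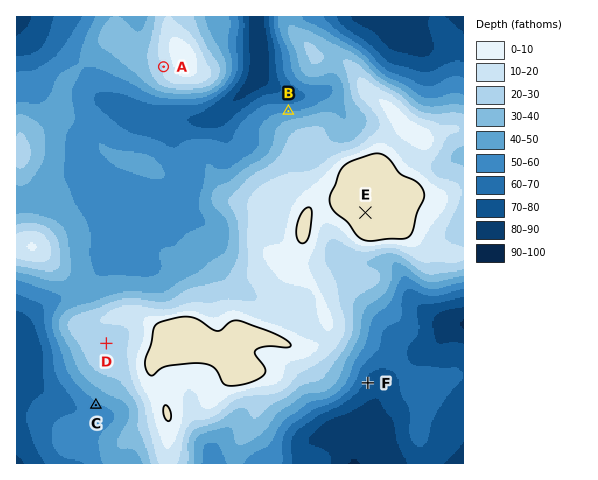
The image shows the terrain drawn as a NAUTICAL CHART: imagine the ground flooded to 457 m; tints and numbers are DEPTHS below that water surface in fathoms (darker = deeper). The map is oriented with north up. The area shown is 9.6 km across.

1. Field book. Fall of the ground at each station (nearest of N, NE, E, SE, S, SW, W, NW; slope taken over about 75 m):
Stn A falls W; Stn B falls N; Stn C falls SW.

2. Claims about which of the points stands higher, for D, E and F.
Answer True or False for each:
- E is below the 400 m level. False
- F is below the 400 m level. True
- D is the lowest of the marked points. False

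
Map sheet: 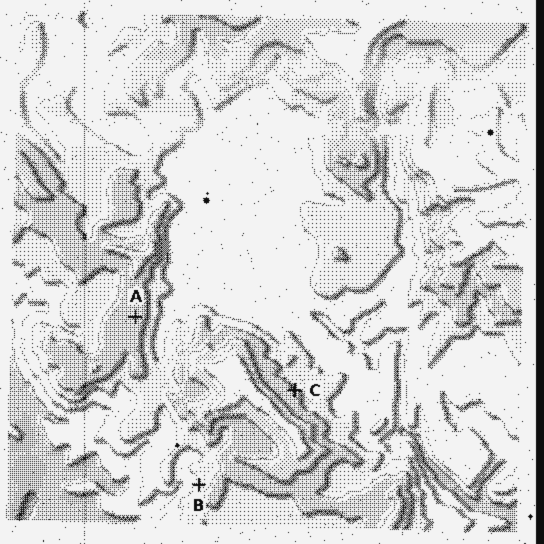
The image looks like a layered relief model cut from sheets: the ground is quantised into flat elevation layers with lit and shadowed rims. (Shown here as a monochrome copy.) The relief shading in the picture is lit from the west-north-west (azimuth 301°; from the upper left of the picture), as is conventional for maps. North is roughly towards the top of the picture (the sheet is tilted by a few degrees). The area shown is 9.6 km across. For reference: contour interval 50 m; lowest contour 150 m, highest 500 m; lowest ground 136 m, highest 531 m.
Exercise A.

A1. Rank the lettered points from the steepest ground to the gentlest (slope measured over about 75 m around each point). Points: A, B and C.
B C A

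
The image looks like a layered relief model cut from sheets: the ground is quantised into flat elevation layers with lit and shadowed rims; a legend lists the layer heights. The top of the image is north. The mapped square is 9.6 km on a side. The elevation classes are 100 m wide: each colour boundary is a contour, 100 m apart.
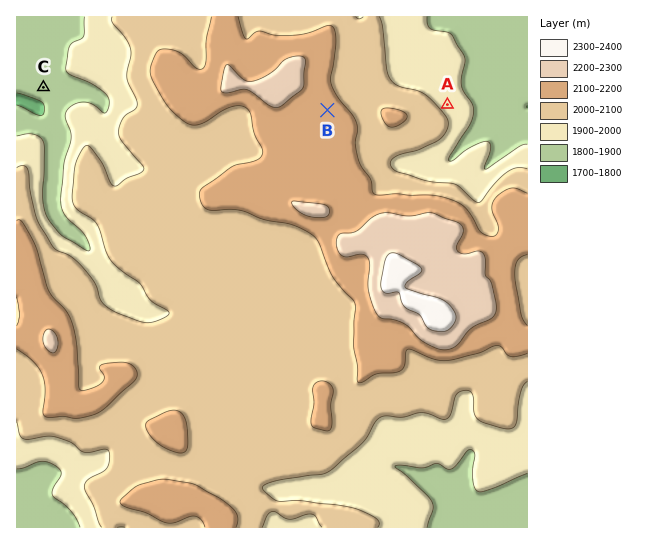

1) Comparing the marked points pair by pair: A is lower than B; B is higher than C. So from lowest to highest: C A B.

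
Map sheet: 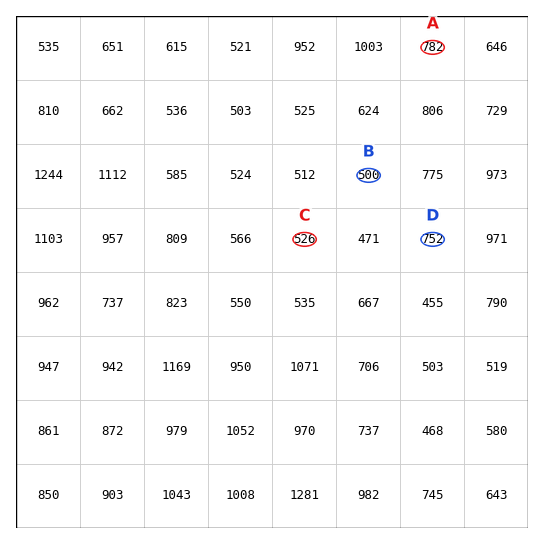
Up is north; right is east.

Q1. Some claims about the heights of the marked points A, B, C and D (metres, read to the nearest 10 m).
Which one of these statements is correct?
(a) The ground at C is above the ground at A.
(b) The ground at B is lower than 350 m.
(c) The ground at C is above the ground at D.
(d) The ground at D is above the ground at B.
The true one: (d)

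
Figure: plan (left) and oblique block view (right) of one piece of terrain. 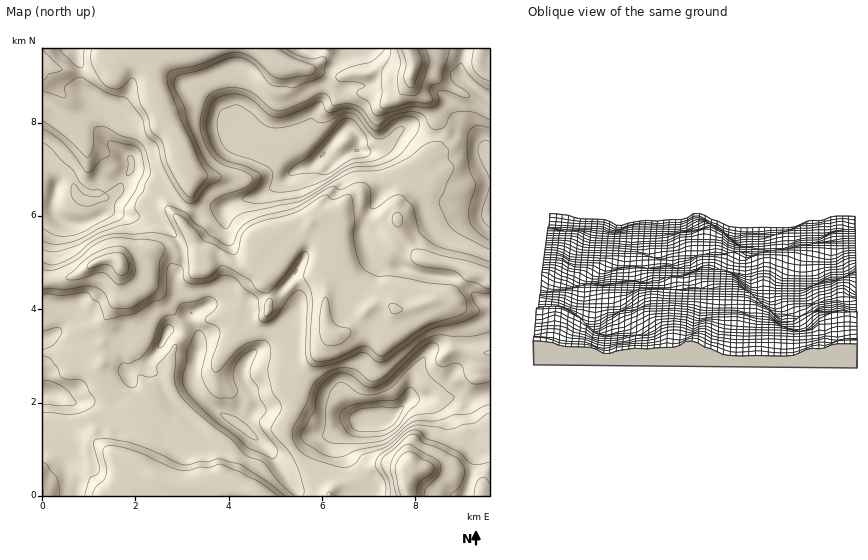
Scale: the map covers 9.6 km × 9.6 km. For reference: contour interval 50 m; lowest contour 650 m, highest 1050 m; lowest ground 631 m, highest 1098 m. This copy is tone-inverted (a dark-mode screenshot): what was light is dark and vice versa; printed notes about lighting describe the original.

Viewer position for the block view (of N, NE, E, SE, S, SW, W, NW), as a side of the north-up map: E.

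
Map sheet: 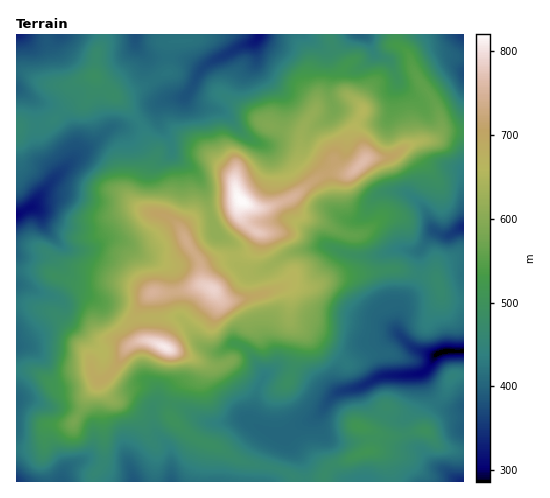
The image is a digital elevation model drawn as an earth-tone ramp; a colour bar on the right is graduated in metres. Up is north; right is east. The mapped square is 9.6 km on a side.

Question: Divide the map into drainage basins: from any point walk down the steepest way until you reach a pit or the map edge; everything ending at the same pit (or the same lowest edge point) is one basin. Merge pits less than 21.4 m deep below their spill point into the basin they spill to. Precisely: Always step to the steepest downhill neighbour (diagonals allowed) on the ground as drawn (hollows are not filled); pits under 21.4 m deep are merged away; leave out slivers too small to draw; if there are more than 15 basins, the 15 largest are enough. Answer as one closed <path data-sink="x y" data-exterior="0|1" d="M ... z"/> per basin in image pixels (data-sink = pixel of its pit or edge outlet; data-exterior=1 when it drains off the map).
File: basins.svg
<path data-sink="439 353" data-exterior="0" d="M402 270l-18 0-40 6-17 4-14 7-12 0-10-3-32 11-27 6-11-2-8-11-10-3-25 7-25 0-16 19-1 13 8 16 14 3 17 8 9 10 0 15-7 10-7 18 1 13 23 21 23 9 24 14 44 11 9 5 1 5 95 0 0-10-5-15-7-5-8-2 2-5 0-9-4-6 20 6 10 0 26-5 5-21 15-15 6-16 5-4 9-1 0-73-20-3-9-20-16-2z"/><path data-sink="17 214" data-exterior="1" d="M96 77l-2 11-7 11-14 4-19 17-8 5-25 1-5 3 0 175 11 1 27 8 16 16 16 22 5 8 2 15 5 6 4 0 11-9 11-20 7-7 12-4-7-16 0-9 12-20 5-3 25 0 26-8-5-24-10-14-10-20-8-8-16-4-4-6-1-37 6-14-2-8-18-32z"/><path data-sink="259 35" data-exterior="1" d="M328 34l-136 0-1 5-3 2-10 0-9 3 0 27-2 1-36 20-16 4 25 26 16 32-6 17 1 37 4 6 16 4 11 13 14-13 38-10 8-7 14 7 15-1 20-9 26-20-2-7-14-15 0-21 2-7 15-20 16-5 9-6 7-1-7-10 0-14 2-5-8-10z"/><path data-sink="463 227" data-exterior="1" d="M463 132l-19 0-11 8-21 4-21 12-26 3-17 15-23 0-34 24-20 9-15 1-13-6-3 10 4 8 15 13-3 10-12 11-21 4-19 8-2 5 1 12 10 5 8 11 11 2 27-6 32-11 10 3 12 0 14-7 17-4 40-6 18 0 17 6 16 2 9 20 5 2 14 0z"/><path data-sink="134 481" data-exterior="1" d="M145 340l-14 4-7 7-11 20-13 10 5 14-3 16 3 45-4 10-8 11 1 5 201-1-1-4-9-5-44-11-17-11-18-6-20-12-16-17 2-20 12-19 0-15-9-10z"/><path data-sink="360 35" data-exterior="1" d="M395 34l-66 1 4 15 12 17-2 5 1 17 18 19 0 5-8 15 0 7 11 17 0 7 26-3 21-12 22-5 7-9 0-11-4-12-20-29-9-25-12-9z"/><path data-sink="17 35" data-exterior="1" d="M102 34l-86 1 1 93 4-2 25-1 8-5 19-17 11-3 7-5 4-10-1-11 2-21 6-11z"/><path data-sink="17 481" data-exterior="1" d="M99 380l-12 16-13 26-6 3-18 0-4 4-1 10-5 7-24 4 1 32 76-1 0-4 8-11 4-10-3-36 3-25z"/><path data-sink="463 35" data-exterior="1" d="M463 34l-68 1 1 9 12 9 9 25 20 29 4 12-2 17 5-4 20-1z"/><path data-sink="17 346" data-exterior="1" d="M27 305l-11 0 0 64 20 3 18 12 38-12-4-18-18-25-16-16z"/><path data-sink="17 400" data-exterior="1" d="M28 370l-12 1 1 78 23-3 5-7 1-10 4-4 18 0 6-3 13-26 12-15-7-9-3 0-35 12-15-10z"/><path data-sink="136 35" data-exterior="1" d="M190 34l-87 0-2 11-5 8-2 22 22 21 15-4 36-20 2-1 0-27 9-3 10 0 3-2z"/><path data-sink="463 481" data-exterior="1" d="M426 431l-8 0-20 5-10 0-18-5 2 14-2 5 8 2 7 5 5 15 1 10 72 0 1-31-11-1-14-4z"/><path data-sink="463 407" data-exterior="1" d="M463 375l-8 0-5 4-6 16-15 15-5 18 15 18 14 4 11 0z"/>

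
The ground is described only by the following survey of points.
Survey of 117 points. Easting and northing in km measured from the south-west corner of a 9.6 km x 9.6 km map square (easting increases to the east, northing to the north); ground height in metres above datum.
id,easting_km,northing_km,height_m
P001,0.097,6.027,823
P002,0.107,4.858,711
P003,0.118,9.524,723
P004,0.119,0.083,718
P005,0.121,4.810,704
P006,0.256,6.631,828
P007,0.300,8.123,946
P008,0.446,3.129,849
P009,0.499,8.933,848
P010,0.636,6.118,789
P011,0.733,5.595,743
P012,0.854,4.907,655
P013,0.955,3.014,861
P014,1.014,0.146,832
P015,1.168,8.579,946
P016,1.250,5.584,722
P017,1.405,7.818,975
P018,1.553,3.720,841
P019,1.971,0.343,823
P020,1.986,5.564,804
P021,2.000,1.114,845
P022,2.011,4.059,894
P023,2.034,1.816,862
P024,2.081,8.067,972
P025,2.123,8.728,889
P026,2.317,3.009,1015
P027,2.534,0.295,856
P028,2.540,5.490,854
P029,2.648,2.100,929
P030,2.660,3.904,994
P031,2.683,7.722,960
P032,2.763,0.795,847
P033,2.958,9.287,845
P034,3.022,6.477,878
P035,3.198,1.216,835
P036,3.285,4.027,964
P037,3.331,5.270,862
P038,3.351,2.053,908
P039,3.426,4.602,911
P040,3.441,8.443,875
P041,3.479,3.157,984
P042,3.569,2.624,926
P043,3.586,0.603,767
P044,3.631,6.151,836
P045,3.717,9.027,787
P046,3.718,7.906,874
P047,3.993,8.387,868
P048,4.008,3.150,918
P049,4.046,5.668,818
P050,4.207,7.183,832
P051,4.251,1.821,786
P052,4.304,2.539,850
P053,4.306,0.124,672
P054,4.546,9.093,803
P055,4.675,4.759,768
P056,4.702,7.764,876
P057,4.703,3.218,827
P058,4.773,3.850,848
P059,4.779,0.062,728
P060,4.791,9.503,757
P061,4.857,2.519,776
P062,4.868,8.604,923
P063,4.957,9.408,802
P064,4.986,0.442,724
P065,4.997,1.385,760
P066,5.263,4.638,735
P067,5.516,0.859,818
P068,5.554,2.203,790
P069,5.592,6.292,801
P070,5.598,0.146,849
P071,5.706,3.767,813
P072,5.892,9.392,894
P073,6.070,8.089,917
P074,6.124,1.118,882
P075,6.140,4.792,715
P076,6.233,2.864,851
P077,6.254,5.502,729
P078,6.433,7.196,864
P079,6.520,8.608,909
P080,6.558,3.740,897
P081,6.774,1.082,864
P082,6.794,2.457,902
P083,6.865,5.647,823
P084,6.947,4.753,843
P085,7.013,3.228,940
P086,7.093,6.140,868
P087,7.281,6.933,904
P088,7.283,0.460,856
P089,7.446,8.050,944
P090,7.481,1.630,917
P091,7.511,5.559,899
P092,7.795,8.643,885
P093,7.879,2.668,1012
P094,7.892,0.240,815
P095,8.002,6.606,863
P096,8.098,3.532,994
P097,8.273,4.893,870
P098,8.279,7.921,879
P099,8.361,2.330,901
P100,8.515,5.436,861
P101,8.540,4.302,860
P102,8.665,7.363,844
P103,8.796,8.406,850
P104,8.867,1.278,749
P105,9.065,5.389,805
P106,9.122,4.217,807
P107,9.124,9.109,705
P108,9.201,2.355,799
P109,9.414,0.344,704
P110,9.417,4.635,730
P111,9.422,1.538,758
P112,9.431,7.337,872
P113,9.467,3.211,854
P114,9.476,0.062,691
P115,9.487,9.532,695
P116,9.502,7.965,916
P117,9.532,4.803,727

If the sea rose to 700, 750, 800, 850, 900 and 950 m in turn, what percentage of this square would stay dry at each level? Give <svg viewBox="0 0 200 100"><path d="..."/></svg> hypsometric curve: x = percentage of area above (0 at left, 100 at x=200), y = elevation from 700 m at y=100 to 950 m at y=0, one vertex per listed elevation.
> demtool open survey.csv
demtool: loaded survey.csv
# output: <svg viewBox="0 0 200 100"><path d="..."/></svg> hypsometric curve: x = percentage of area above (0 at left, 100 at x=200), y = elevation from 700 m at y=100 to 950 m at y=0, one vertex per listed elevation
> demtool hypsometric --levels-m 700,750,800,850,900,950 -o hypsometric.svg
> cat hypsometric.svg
<svg viewBox="0 0 200 100"><path d="M193 100l-14-20-26-20-52-20-53-20-30-20"/></svg>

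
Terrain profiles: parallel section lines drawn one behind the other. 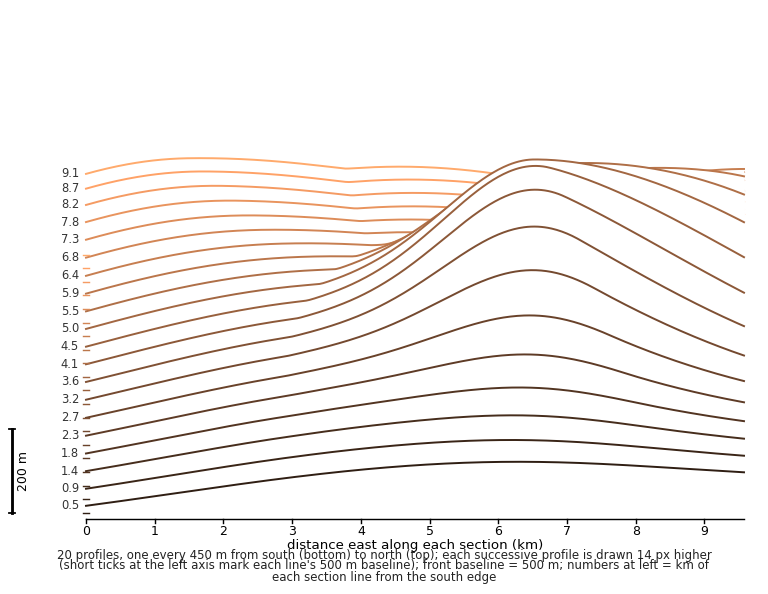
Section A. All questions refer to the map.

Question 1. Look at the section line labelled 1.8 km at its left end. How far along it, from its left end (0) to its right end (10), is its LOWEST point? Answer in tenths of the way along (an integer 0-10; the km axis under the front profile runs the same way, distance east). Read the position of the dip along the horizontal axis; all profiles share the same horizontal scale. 0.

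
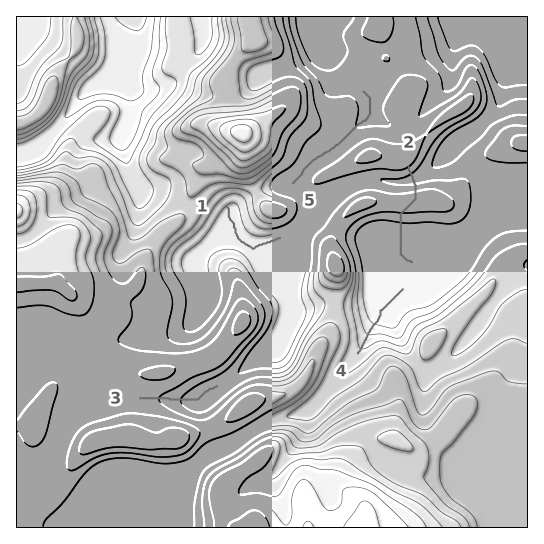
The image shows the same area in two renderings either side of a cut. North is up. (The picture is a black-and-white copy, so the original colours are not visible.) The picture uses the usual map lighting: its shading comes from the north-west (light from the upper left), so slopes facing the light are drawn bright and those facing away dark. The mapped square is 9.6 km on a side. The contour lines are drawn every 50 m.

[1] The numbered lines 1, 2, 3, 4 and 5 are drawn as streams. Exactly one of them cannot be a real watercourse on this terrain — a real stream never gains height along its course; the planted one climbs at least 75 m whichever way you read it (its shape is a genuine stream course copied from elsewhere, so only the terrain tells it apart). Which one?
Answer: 2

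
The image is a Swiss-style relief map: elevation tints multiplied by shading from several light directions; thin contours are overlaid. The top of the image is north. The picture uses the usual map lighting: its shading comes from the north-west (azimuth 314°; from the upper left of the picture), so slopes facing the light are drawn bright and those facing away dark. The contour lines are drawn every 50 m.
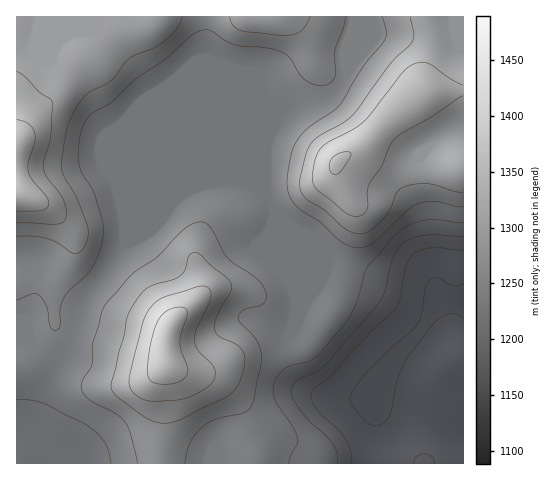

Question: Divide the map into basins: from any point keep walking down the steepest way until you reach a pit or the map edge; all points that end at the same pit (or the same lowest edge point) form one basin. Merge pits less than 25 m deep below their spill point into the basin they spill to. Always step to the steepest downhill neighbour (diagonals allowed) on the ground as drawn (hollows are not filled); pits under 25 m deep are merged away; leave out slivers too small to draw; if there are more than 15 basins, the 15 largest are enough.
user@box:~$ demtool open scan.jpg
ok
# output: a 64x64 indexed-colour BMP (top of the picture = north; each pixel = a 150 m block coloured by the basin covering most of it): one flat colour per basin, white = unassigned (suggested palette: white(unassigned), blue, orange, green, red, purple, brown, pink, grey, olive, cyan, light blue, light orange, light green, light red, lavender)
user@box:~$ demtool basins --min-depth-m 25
<image width="64" height="64" href="data:image/bmp;base64,Qk12CAAAAAAAAHYAAAAoAAAAQAAAAEAAAAABAAQAAAAAAAAIAAATCwAAEwsAABAAAAAAAAAA////ALR3HwAOf/8ALKAsACgn1gC9Z5QAS1aMAMJ34wB/f38AIr28AM++FwDox64AeLv/AIrfmACWmP8A1bDFACIiIiIiIiIiIiIRERERERERERERERERERERERERERERIiIiIiIiIiIiIhEREREREREREREREREREREREREREREiIiIiIiIiIiIiIRERERERERERERERERERERERERERESIiIiIiIiIiIiIhERERERERERERERERERERERERERERIiIiIiIiIiIiIiEREREREREREREREREREREREREREREiIiIiIiIiIiIiIRERERERERERERERERERERERERERESIiIiIiIiIiIiIhERERERERERERERERERERERERERERIiIiIiIiIiIiIiEREREREREREREREREREREREREREREiIiIiIiIiIiIiIRERERERERERERERERERERERERERESIiIiIiIiIiIiIhERERERERERERERERERERERERERERIiIiIiIiIiIiIiEREREREREREREREREREREREREREREiIiIiIiIiIiIiIRERERERERERERERERERERERERERESIiIiIiIiIiIiIhERERERERERERERERERERERERERERIiIiIiIiIiIiIiEREREREREREREREREREREREREREREiIiIiIiIiIiIiIRERERERERERERERERERERERERERESIiIiIiIiIiIhERERERERERERERERERERERERERERERIiIiIiIiIhEREREREREREREREREREREREREREREREREiIiIiIhERERERERERERERERERERERERERERERERERESIiIiERERERERERERERERERERERERERERERERERERERIiIiEREREREREREREREREREREREREREREREREREREREiIiERERERERERERERERERERERERERERERERERERERESIiIRERERERERERERERERERERERERERERERERERERERIiIhEREREREREREREREREREREREREREREREREREREREiIiERERERERERERERERERERERERERERERERERERERESIiIhERERERERERERERERERERERERERERERERERERERIiIiERERERERERERERERERERERERERERERERERERERERERERERERERERERERERERERERERERERERERERERERERERERERERERERERERERERERERERERERERERERERERERERERERERERERERERERERERERERERERERERERERERERERERERERERERERERERERERERERERERERERERERERERERERERERERERERERERERERERERERERERERERERERERERERERERERERERERERERERERERERERERERERERERERERERERERERERERERERERERERERERERERERERERERERERERERERERERERERERERERERERERERERERERERERERERERERERERERERERERERERERERERERERERERERERERERERERERERERERERERERERERERERERERERERERERERERERERERERERERERERERERERERERERERERERERERERERERERERERERERERERERERERERERERERERERERERERERERERERERERERERERERERERERERERERERERERERERERERERERERERERERERERERERERERERERERERERERERERERERERERERERERERERERERERERERERERERERERERERERERERERERERERERERERERERERERERERERERERERERERERERERERERERERERERERERERERERERERERERERERERERERERERERERERERERERERERERERERERERERERERERERERERERERERERERERERERERERERERERERERERERERERERERERERERERERERERERERERERERERERERERERERERERERERERERERERERERERERERERERERERERERERERERERERERERERERERERERERERERERERERERERERERERERERERERERERERERERERERERERERERERERERERERERERERERERERERERERERERERERERERERERERERERERERERERERERERERERERERERERERERERERERERERERERERERERERERERERERERERERERERERERERERERERERERERERERERERERERERERERERERERERERERERERERERERERERERERERERERERERERERERERERERERERERERERERERERERERERERERERERERERERERERERERERERERERERERERERERERERERERERERERERERERERERERERERERERERERERERERERERERERERERERERERERERERERERERERERERERERERERERERERERERERERERERERERERERERERERERERERERERERERERERERERERERERERERERERERERERERERERERERERERERERERERERERERERERERERERERERERERERERERERERERERERERERERERERERERERERERERERERERERERERERERERERERERERERERERERERERERERERERERERERERERERERERERERERERERERERERERERERERERERERERERERERERERERERERERERERERERERERERERERERERERERERERERER"/>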